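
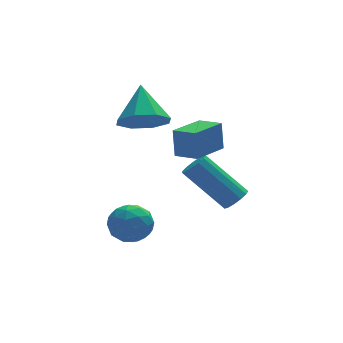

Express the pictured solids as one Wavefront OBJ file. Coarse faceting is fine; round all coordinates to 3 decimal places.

v 0.749 -3.173 -0.49
v 0.739 -2.963 0.6
v 0.183 -2.474 -0.63
v 0.173 -2.264 0.46
v 1.947 -2.236 -0.66
v 1.937 -2.026 0.43
v 1.381 -1.537 -0.8
v 1.371 -1.327 0.29
v -1.889 -3.224 -2.58
v -1.138 -3.536 -2.478
v -2.342 -4.424 -2.922
v -1.591 -4.736 -2.82
v -2.019 -4.48 -2.17
v -1.74 -3.738 -1.958
v -1.74 -4.222 -3.442
v -1.461 -3.48 -3.23
v -1.046 -4.153 -3.011
v -1.218 -4.312 -2.225
v -2.262 -3.648 -3.175
v -2.434 -3.807 -2.389
v -1.474 -3.275 -2.499
v -2.006 -4.685 -2.901
v -2.258 -4.534 -2.519
v -1.816 -4.718 -2.459
v -1.828 -3.393 -2.193
v -1.386 -3.577 -2.134
v -1.904 -4.131 -1.953
v -2.094 -4.383 -3.266
v -1.652 -4.567 -3.207
v -1.664 -3.242 -2.941
v -1.222 -3.426 -2.881
v -1.576 -3.829 -3.447
v -0.978 -3.821 -2.752
v -1.244 -4.526 -2.954
v -1.332 -4.224 -3.319
v -1.168 -3.788 -3.194
v -1.079 -3.915 -2.29
v -1.345 -4.62 -2.492
v -1.597 -4.469 -2.109
v -1.433 -4.033 -1.985
v -1.025 -4.277 -2.604
v -2.135 -3.34 -2.908
v -2.401 -4.045 -3.11
v -2.047 -3.927 -3.415
v -1.883 -3.491 -3.291
v -2.236 -3.434 -2.446
v -2.502 -4.139 -2.648
v -2.312 -4.172 -2.206
v -2.148 -3.736 -2.081
v -2.455 -3.683 -2.796
v 2.651 -1.531 -3.694
v 2.979 -1.077 -3.691
v 1.717 -0.175 -2.202
v 1.389 -0.629 -2.206
v 2.758 -1.025 -3.91
v 1.496 -0.124 -2.421
v 2.503 -1.134 -4.06
v 1.24 -0.232 -2.572
v 2.295 -1.369 -4.095
v 1.032 -0.467 -2.606
v 2.2 -1.655 -4.002
v 0.938 -0.753 -2.513
v 2.248 -1.902 -3.811
v 0.986 -1 -2.323
v 2.425 -2.031 -3.584
v 1.162 -1.129 -2.095
v 2.673 -2.001 -3.391
v 1.41 -1.1 -1.903
v 2.914 -1.822 -3.295
v 1.652 -0.921 -1.806
v 3.072 -1.551 -3.325
v 1.81 -0.649 -1.837
v 3.096 -1.273 -3.473
v 1.834 -0.371 -1.984
v -0.46 -0.901 0.283
v 0.464 -0.799 0.007
v -0.24 0.281 1.457
v 0.005 -0.346 -0.362
v -0.726 -0.219 -0.353
v -1.302 -0.491 0.028
v -1.384 -1.003 0.56
v -0.926 -1.455 0.929
v -0.195 -1.583 0.92
v 0.381 -1.311 0.538
f 2 4 1
f 5 2 1
f 1 4 3
f 3 5 1
f 2 8 4
f 6 2 5
f 6 8 2
f 4 8 3
f 7 5 3
f 3 8 7
f 7 6 5
f 8 6 7
f 9 46 25
f 46 20 49
f 25 49 14
f 46 49 25
f 9 25 21
f 25 14 26
f 21 26 10
f 25 26 21
f 9 21 30
f 21 10 31
f 30 31 16
f 21 31 30
f 9 30 42
f 30 16 45
f 42 45 19
f 30 45 42
f 9 42 46
f 42 19 50
f 46 50 20
f 42 50 46
f 10 26 37
f 26 14 40
f 37 40 18
f 26 40 37
f 14 49 27
f 49 20 48
f 27 48 13
f 49 48 27
f 20 50 47
f 50 19 43
f 47 43 11
f 50 43 47
f 19 45 44
f 45 16 32
f 44 32 15
f 45 32 44
f 16 31 36
f 31 10 33
f 36 33 17
f 31 33 36
f 12 38 24
f 38 18 39
f 24 39 13
f 38 39 24
f 12 24 22
f 24 13 23
f 22 23 11
f 24 23 22
f 12 22 29
f 22 11 28
f 29 28 15
f 22 28 29
f 12 29 34
f 29 15 35
f 34 35 17
f 29 35 34
f 12 34 38
f 34 17 41
f 38 41 18
f 34 41 38
f 13 39 27
f 39 18 40
f 27 40 14
f 39 40 27
f 11 23 47
f 23 13 48
f 47 48 20
f 23 48 47
f 15 28 44
f 28 11 43
f 44 43 19
f 28 43 44
f 17 35 36
f 35 15 32
f 36 32 16
f 35 32 36
f 18 41 37
f 41 17 33
f 37 33 10
f 41 33 37
f 52 51 55
f 52 55 53
f 53 55 56
f 53 56 54
f 55 51 57
f 55 57 56
f 56 57 58
f 56 58 54
f 57 51 59
f 57 59 58
f 58 59 60
f 58 60 54
f 59 51 61
f 59 61 60
f 60 61 62
f 60 62 54
f 61 51 63
f 61 63 62
f 62 63 64
f 62 64 54
f 63 51 65
f 63 65 64
f 64 65 66
f 64 66 54
f 65 51 67
f 65 67 66
f 66 67 68
f 66 68 54
f 67 51 69
f 67 69 68
f 68 69 70
f 68 70 54
f 69 51 71
f 69 71 70
f 70 71 72
f 70 72 54
f 71 51 73
f 71 73 72
f 72 73 74
f 72 74 54
f 73 51 52
f 73 52 74
f 74 52 53
f 74 53 54
f 76 75 78
f 76 78 77
f 78 75 79
f 78 79 77
f 79 75 80
f 79 80 77
f 80 75 81
f 80 81 77
f 81 75 82
f 81 82 77
f 82 75 83
f 82 83 77
f 83 75 84
f 83 84 77
f 84 75 76
f 84 76 77



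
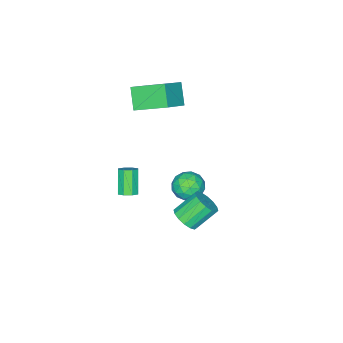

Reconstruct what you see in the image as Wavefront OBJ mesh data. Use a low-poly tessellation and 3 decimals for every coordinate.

v 1.763 2.672 0
v 2.214 3.38 0.046
v 1.168 3.975 1.146
v 0.717 3.268 1.1
v 1.923 3.452 -0.269
v 0.878 4.047 0.831
v 1.59 3.315 -0.512
v 0.544 3.91 0.587
v 1.303 3.006 -0.618
v 0.257 3.602 0.481
v 1.139 2.608 -0.558
v 0.093 3.203 0.541
v 1.142 2.227 -0.349
v 0.096 2.822 0.751
v 1.312 1.965 -0.046
v 0.266 2.56 1.054
v 1.602 1.893 0.269
v 0.557 2.488 1.369
v 1.936 2.03 0.513
v 0.89 2.625 1.612
v 2.223 2.338 0.619
v 1.177 2.934 1.718
v 2.387 2.737 0.559
v 1.341 3.332 1.658
v 2.384 3.118 0.349
v 1.338 3.713 1.449
v -2.826 -0.037 -3.348
v -2.35 -0.725 -3.931
v -3.51 -1.255 -2.469
v -3.034 -1.943 -3.052
v -2.496 -1.357 -2.414
v -2.074 -0.604 -2.957
v -3.786 -1.376 -3.443
v -3.364 -0.623 -3.986
v -2.944 -1.553 -3.99
v -2.147 -1.541 -3.354
v -3.713 -0.439 -3.046
v -2.916 -0.427 -2.41
v -2.528 -0.274 -3.717
v -3.332 -1.706 -2.683
v -3.016 -1.361 -2.308
v -2.736 -1.766 -2.651
v -2.366 -0.203 -3.144
v -2.086 -0.608 -3.487
v -2.172 -0.979 -2.595
v -3.774 -1.372 -2.913
v -3.494 -1.777 -3.256
v -3.124 -0.214 -3.749
v -2.844 -0.619 -4.092
v -3.688 -1.001 -3.805
v -2.597 -1.165 -4.094
v -2.999 -1.881 -3.577
v -3.441 -1.548 -3.807
v -3.193 -1.105 -4.127
v -2.129 -1.158 -3.72
v -2.531 -1.874 -3.204
v -2.215 -1.529 -2.828
v -1.966 -1.087 -3.148
v -2.478 -1.644 -3.755
v -3.329 -0.106 -3.196
v -3.731 -0.822 -2.68
v -3.894 -0.893 -3.252
v -3.645 -0.451 -3.572
v -2.861 -0.099 -2.823
v -3.263 -0.815 -2.306
v -2.667 -0.875 -2.273
v -2.419 -0.432 -2.593
v -3.382 -0.336 -2.645
v -2.626 -4.915 3.641
v -3.375 -3.072 4.484
v -4.237 -5.081 2.573
v -4.986 -3.238 3.416
v -1.954 -4.122 2.504
v -2.703 -2.279 3.347
v -3.565 -4.288 1.436
v -4.314 -2.445 2.279
v -0.704 -3.531 -3.868
v -0.194 -3.834 -3.725
v -0.946 -4.471 -2.39
v -1.456 -4.169 -2.532
v -0.21 -3.41 -3.532
v -0.962 -4.047 -2.196
v -0.515 -3.057 -3.535
v -1.267 -3.694 -2.199
v -0.931 -2.981 -3.733
v -1.683 -3.619 -2.398
v -1.214 -3.229 -4.01
v -1.966 -3.866 -2.675
v -1.198 -3.653 -4.204
v -1.95 -4.29 -2.868
v -0.893 -4.006 -4.201
v -1.645 -4.643 -2.865
v -0.477 -4.081 -4.002
v -1.229 -4.719 -2.667
f 2 1 5
f 2 5 3
f 3 5 6
f 3 6 4
f 5 1 7
f 5 7 6
f 6 7 8
f 6 8 4
f 7 1 9
f 7 9 8
f 8 9 10
f 8 10 4
f 9 1 11
f 9 11 10
f 10 11 12
f 10 12 4
f 11 1 13
f 11 13 12
f 12 13 14
f 12 14 4
f 13 1 15
f 13 15 14
f 14 15 16
f 14 16 4
f 15 1 17
f 15 17 16
f 16 17 18
f 16 18 4
f 17 1 19
f 17 19 18
f 18 19 20
f 18 20 4
f 19 1 21
f 19 21 20
f 20 21 22
f 20 22 4
f 21 1 23
f 21 23 22
f 22 23 24
f 22 24 4
f 23 1 25
f 23 25 24
f 24 25 26
f 24 26 4
f 25 1 2
f 25 2 26
f 26 2 3
f 26 3 4
f 27 64 43
f 64 38 67
f 43 67 32
f 64 67 43
f 27 43 39
f 43 32 44
f 39 44 28
f 43 44 39
f 27 39 48
f 39 28 49
f 48 49 34
f 39 49 48
f 27 48 60
f 48 34 63
f 60 63 37
f 48 63 60
f 27 60 64
f 60 37 68
f 64 68 38
f 60 68 64
f 28 44 55
f 44 32 58
f 55 58 36
f 44 58 55
f 32 67 45
f 67 38 66
f 45 66 31
f 67 66 45
f 38 68 65
f 68 37 61
f 65 61 29
f 68 61 65
f 37 63 62
f 63 34 50
f 62 50 33
f 63 50 62
f 34 49 54
f 49 28 51
f 54 51 35
f 49 51 54
f 30 56 42
f 56 36 57
f 42 57 31
f 56 57 42
f 30 42 40
f 42 31 41
f 40 41 29
f 42 41 40
f 30 40 47
f 40 29 46
f 47 46 33
f 40 46 47
f 30 47 52
f 47 33 53
f 52 53 35
f 47 53 52
f 30 52 56
f 52 35 59
f 56 59 36
f 52 59 56
f 31 57 45
f 57 36 58
f 45 58 32
f 57 58 45
f 29 41 65
f 41 31 66
f 65 66 38
f 41 66 65
f 33 46 62
f 46 29 61
f 62 61 37
f 46 61 62
f 35 53 54
f 53 33 50
f 54 50 34
f 53 50 54
f 36 59 55
f 59 35 51
f 55 51 28
f 59 51 55
f 70 72 69
f 73 70 69
f 69 72 71
f 71 73 69
f 70 76 72
f 74 70 73
f 74 76 70
f 72 76 71
f 75 73 71
f 71 76 75
f 75 74 73
f 76 74 75
f 78 77 81
f 78 81 79
f 79 81 82
f 79 82 80
f 81 77 83
f 81 83 82
f 82 83 84
f 82 84 80
f 83 77 85
f 83 85 84
f 84 85 86
f 84 86 80
f 85 77 87
f 85 87 86
f 86 87 88
f 86 88 80
f 87 77 89
f 87 89 88
f 88 89 90
f 88 90 80
f 89 77 91
f 89 91 90
f 90 91 92
f 90 92 80
f 91 77 93
f 91 93 92
f 92 93 94
f 92 94 80
f 93 77 78
f 93 78 94
f 94 78 79
f 94 79 80



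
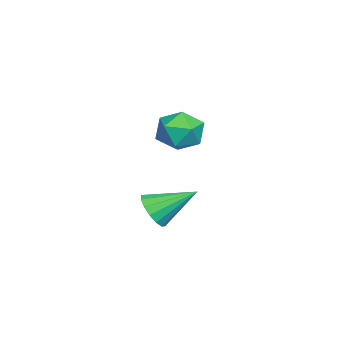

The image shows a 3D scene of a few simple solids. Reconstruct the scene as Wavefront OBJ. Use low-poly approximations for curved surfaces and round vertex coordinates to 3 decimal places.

v -4.012 -0.18 1.004
v -3.524 0.311 1.995
v -2.776 -1.691 1.145
v -2.288 -1.2 2.136
v -3.416 -1.635 2.169
v -4.18 -0.701 2.082
v -2.12 -0.679 1.058
v -2.884 0.255 0.971
v -2.355 0.003 2.028
v -3.156 -0.588 2.715
v -3.144 -0.792 0.425
v -3.945 -1.383 1.112
v 1.934 -0.737 -0.976
v 2.804 -0.419 -1.228
v 1.606 1.037 0.136
v 2.499 -0.253 -1.583
v 2.042 -0.216 -1.775
v 1.557 -0.32 -1.754
v 1.172 -0.535 -1.524
v 0.992 -0.804 -1.147
v 1.064 -1.056 -0.725
v 1.37 -1.222 -0.37
v 1.826 -1.258 -0.177
v 2.312 -1.155 -0.199
v 2.696 -0.94 -0.428
v 2.876 -0.67 -0.805
f 1 12 6
f 1 6 2
f 1 2 8
f 1 8 11
f 1 11 12
f 2 6 10
f 6 12 5
f 12 11 3
f 11 8 7
f 8 2 9
f 4 10 5
f 4 5 3
f 4 3 7
f 4 7 9
f 4 9 10
f 5 10 6
f 3 5 12
f 7 3 11
f 9 7 8
f 10 9 2
f 14 13 16
f 14 16 15
f 16 13 17
f 16 17 15
f 17 13 18
f 17 18 15
f 18 13 19
f 18 19 15
f 19 13 20
f 19 20 15
f 20 13 21
f 20 21 15
f 21 13 22
f 21 22 15
f 22 13 23
f 22 23 15
f 23 13 24
f 23 24 15
f 24 13 25
f 24 25 15
f 25 13 26
f 25 26 15
f 26 13 14
f 26 14 15



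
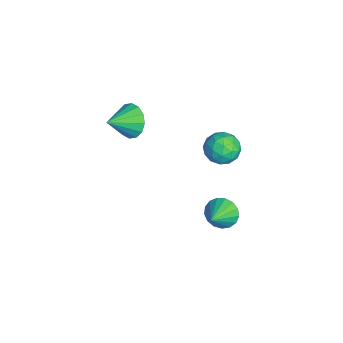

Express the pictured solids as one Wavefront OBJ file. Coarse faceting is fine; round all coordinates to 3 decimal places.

v -1.819 3.568 2.517
v -1.498 3.978 1.652
v -1.722 2.082 1.848
v -1.401 2.492 0.983
v -0.807 2.506 1.799
v -0.867 3.425 2.213
v -2.353 2.635 1.287
v -2.413 3.554 1.701
v -1.828 3.402 0.892
v -0.873 3.322 1.208
v -2.347 2.738 2.292
v -1.392 2.658 2.608
v -1.667 3.904 2.143
v -1.553 2.156 1.357
v -1.204 2.164 1.836
v -1.016 2.405 1.328
v -1.296 3.578 2.473
v -1.107 3.819 1.964
v -0.702 2.954 2.051
v -2.113 2.241 1.536
v -1.924 2.482 1.027
v -2.204 3.655 2.172
v -2.016 3.896 1.664
v -2.518 3.106 1.449
v -1.672 3.806 1.188
v -1.616 2.932 0.795
v -2.175 3.017 0.974
v -2.21 3.557 1.217
v -1.111 3.759 1.374
v -1.054 2.885 0.981
v -0.705 2.893 1.46
v -0.74 3.433 1.704
v -1.305 3.42 0.927
v -2.166 3.175 2.519
v -2.109 2.301 2.126
v -2.48 2.627 1.796
v -2.515 3.167 2.04
v -1.604 3.128 2.705
v -1.548 2.254 2.312
v -1.01 2.503 2.283
v -1.045 3.043 2.526
v -1.915 2.64 2.573
v -3.851 -1.414 2.067
v -3.219 -1.523 1.222
v -3.089 -2.646 2.793
v -2.958 -1.168 1.55
v -2.937 -0.879 2.016
v -3.16 -0.734 2.496
v -3.568 -0.771 2.86
v -4.052 -0.98 3.013
v -4.482 -1.306 2.911
v -4.743 -1.66 2.584
v -4.764 -1.949 2.117
v -4.541 -2.094 1.638
v -4.133 -2.057 1.273
v -3.649 -1.848 1.121
v 2.26 2.672 0.508
v 2.563 2.269 -0.225
v 3.52 2.048 1.372
v 2.756 2.649 -0.231
v 2.834 3.034 -0.068
v 2.781 3.337 0.228
v 2.609 3.487 0.587
v 2.357 3.45 0.929
v 2.083 3.235 1.174
v 1.849 2.891 1.266
v 1.709 2.497 1.185
v 1.696 2.143 0.949
v 1.812 1.91 0.611
v 2.031 1.851 0.25
v 2.302 1.981 -0.051
f 1 38 17
f 38 12 41
f 17 41 6
f 38 41 17
f 1 17 13
f 17 6 18
f 13 18 2
f 17 18 13
f 1 13 22
f 13 2 23
f 22 23 8
f 13 23 22
f 1 22 34
f 22 8 37
f 34 37 11
f 22 37 34
f 1 34 38
f 34 11 42
f 38 42 12
f 34 42 38
f 2 18 29
f 18 6 32
f 29 32 10
f 18 32 29
f 6 41 19
f 41 12 40
f 19 40 5
f 41 40 19
f 12 42 39
f 42 11 35
f 39 35 3
f 42 35 39
f 11 37 36
f 37 8 24
f 36 24 7
f 37 24 36
f 8 23 28
f 23 2 25
f 28 25 9
f 23 25 28
f 4 30 16
f 30 10 31
f 16 31 5
f 30 31 16
f 4 16 14
f 16 5 15
f 14 15 3
f 16 15 14
f 4 14 21
f 14 3 20
f 21 20 7
f 14 20 21
f 4 21 26
f 21 7 27
f 26 27 9
f 21 27 26
f 4 26 30
f 26 9 33
f 30 33 10
f 26 33 30
f 5 31 19
f 31 10 32
f 19 32 6
f 31 32 19
f 3 15 39
f 15 5 40
f 39 40 12
f 15 40 39
f 7 20 36
f 20 3 35
f 36 35 11
f 20 35 36
f 9 27 28
f 27 7 24
f 28 24 8
f 27 24 28
f 10 33 29
f 33 9 25
f 29 25 2
f 33 25 29
f 44 43 46
f 44 46 45
f 46 43 47
f 46 47 45
f 47 43 48
f 47 48 45
f 48 43 49
f 48 49 45
f 49 43 50
f 49 50 45
f 50 43 51
f 50 51 45
f 51 43 52
f 51 52 45
f 52 43 53
f 52 53 45
f 53 43 54
f 53 54 45
f 54 43 55
f 54 55 45
f 55 43 56
f 55 56 45
f 56 43 44
f 56 44 45
f 58 57 60
f 58 60 59
f 60 57 61
f 60 61 59
f 61 57 62
f 61 62 59
f 62 57 63
f 62 63 59
f 63 57 64
f 63 64 59
f 64 57 65
f 64 65 59
f 65 57 66
f 65 66 59
f 66 57 67
f 66 67 59
f 67 57 68
f 67 68 59
f 68 57 69
f 68 69 59
f 69 57 70
f 69 70 59
f 70 57 71
f 70 71 59
f 71 57 58
f 71 58 59



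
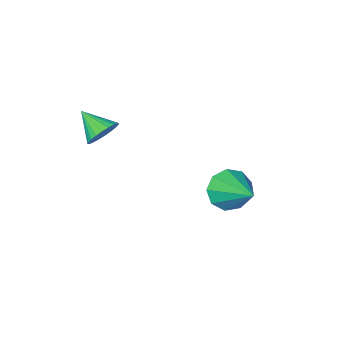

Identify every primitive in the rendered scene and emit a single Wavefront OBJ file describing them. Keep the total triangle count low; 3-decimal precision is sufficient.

v 1.205 -3.207 3.608
v 1.877 -2.929 3.741
v 1.515 -4.293 4.312
v 1.728 -2.826 3.966
v 1.499 -2.781 4.136
v 1.225 -2.801 4.226
v 0.949 -2.883 4.222
v 0.711 -3.014 4.124
v 0.548 -3.175 3.948
v 0.486 -3.341 3.72
v 0.532 -3.486 3.475
v 0.682 -3.589 3.25
v 0.91 -3.634 3.08
v 1.184 -3.614 2.99
v 1.461 -3.532 2.995
v 1.699 -3.401 3.092
v 1.861 -3.24 3.268
v 1.924 -3.074 3.496
v -3.401 -1.625 -0.622
v -2.902 -2.078 0.09
v -3.239 0.225 0.442
v -2.479 -1.847 -0.375
v -2.487 -1.513 -0.956
v -2.923 -1.231 -1.381
v -3.582 -1.133 -1.45
v -4.157 -1.266 -1.131
v -4.378 -1.567 -0.574
v -4.142 -1.895 -0.04
v -3.559 -2.096 0.223
f 2 1 4
f 2 4 3
f 4 1 5
f 4 5 3
f 5 1 6
f 5 6 3
f 6 1 7
f 6 7 3
f 7 1 8
f 7 8 3
f 8 1 9
f 8 9 3
f 9 1 10
f 9 10 3
f 10 1 11
f 10 11 3
f 11 1 12
f 11 12 3
f 12 1 13
f 12 13 3
f 13 1 14
f 13 14 3
f 14 1 15
f 14 15 3
f 15 1 16
f 15 16 3
f 16 1 17
f 16 17 3
f 17 1 18
f 17 18 3
f 18 1 2
f 18 2 3
f 20 19 22
f 20 22 21
f 22 19 23
f 22 23 21
f 23 19 24
f 23 24 21
f 24 19 25
f 24 25 21
f 25 19 26
f 25 26 21
f 26 19 27
f 26 27 21
f 27 19 28
f 27 28 21
f 28 19 29
f 28 29 21
f 29 19 20
f 29 20 21



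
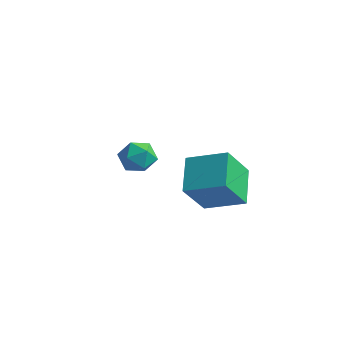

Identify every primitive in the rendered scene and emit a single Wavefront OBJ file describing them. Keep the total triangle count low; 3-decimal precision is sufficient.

v 1.562 -1.354 -2.198
v 1.438 -2.601 -0.537
v 0.609 -0.016 -1.265
v 0.484 -1.262 0.396
v 3.216 -0.638 -1.536
v 3.091 -1.884 0.125
v 2.262 0.701 -0.603
v 2.138 -0.546 1.058
v -3.807 0.196 -1.282
v -2.975 0.457 -0.943
v -3.145 -0.937 -2.037
v -2.313 -0.676 -1.698
v -2.955 -1.046 -1.127
v -3.364 -0.345 -0.66
v -2.756 -0.135 -2.32
v -3.165 0.566 -1.853
v -2.325 0.253 -1.585
v -2.448 -0.31 -0.848
v -3.672 -0.17 -2.132
v -3.795 -0.733 -1.395
f 2 4 1
f 5 2 1
f 1 4 3
f 3 5 1
f 2 8 4
f 6 2 5
f 6 8 2
f 4 8 3
f 7 5 3
f 3 8 7
f 7 6 5
f 8 6 7
f 9 20 14
f 9 14 10
f 9 10 16
f 9 16 19
f 9 19 20
f 10 14 18
f 14 20 13
f 20 19 11
f 19 16 15
f 16 10 17
f 12 18 13
f 12 13 11
f 12 11 15
f 12 15 17
f 12 17 18
f 13 18 14
f 11 13 20
f 15 11 19
f 17 15 16
f 18 17 10



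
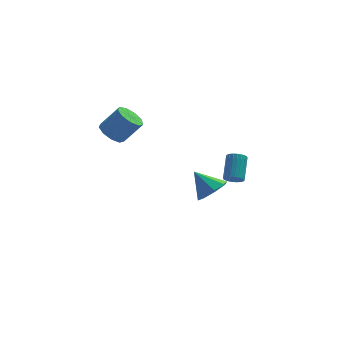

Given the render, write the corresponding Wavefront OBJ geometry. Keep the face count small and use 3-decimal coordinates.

v 3.511 1.526 -3.305
v 4.082 1.313 -3.19
v 4.36 2.64 -2.101
v 3.789 2.854 -2.215
v 4.123 1.459 -3.379
v 4.401 2.786 -2.289
v 4.071 1.615 -3.556
v 4.349 2.943 -2.466
v 3.934 1.758 -3.695
v 4.212 3.085 -2.605
v 3.732 1.865 -3.774
v 4.01 3.193 -2.685
v 3.497 1.921 -3.783
v 3.775 3.249 -2.693
v 3.264 1.917 -3.718
v 3.542 3.245 -2.628
v 3.068 1.853 -3.59
v 3.346 3.181 -2.501
v 2.94 1.74 -3.419
v 3.218 3.067 -2.33
v 2.899 1.594 -3.231
v 3.177 2.921 -2.141
v 2.951 1.437 -3.054
v 3.229 2.765 -1.964
v 3.088 1.295 -2.915
v 3.366 2.622 -1.825
v 3.29 1.187 -2.835
v 3.568 2.515 -1.746
v 3.525 1.131 -2.827
v 3.803 2.459 -1.737
v 3.758 1.135 -2.892
v 4.036 2.463 -1.802
v 3.954 1.199 -3.019
v 4.232 2.527 -1.93
v -3.452 3.911 -0.643
v -2.735 3.683 -1.223
v -1.611 3.741 0.143
v -2.328 3.969 0.723
v -2.802 4.328 -1.196
v -1.678 4.387 0.17
v -3.173 4.779 -0.91
v -2.049 4.837 0.456
v -3.675 4.823 -0.499
v -2.551 4.882 0.867
v -4.072 4.44 -0.155
v -2.948 4.499 1.211
v -4.179 3.81 -0.04
v -3.055 3.868 1.326
v -3.946 3.227 -0.207
v -2.822 3.285 1.159
v -3.482 2.963 -0.578
v -2.358 3.022 0.788
v -3.004 3.144 -0.979
v -1.88 3.202 0.387
v 1.899 -3.713 -0.728
v 2.423 -2.839 -0.773
v 0.921 -3.067 0.448
v 1.819 -2.851 -1.268
v 1.262 -3.369 -1.447
v 1.079 -4.088 -1.204
v 1.375 -4.587 -0.683
v 1.979 -4.575 -0.188
v 2.535 -4.058 -0.009
v 2.719 -3.339 -0.251
f 2 1 5
f 2 5 3
f 3 5 6
f 3 6 4
f 5 1 7
f 5 7 6
f 6 7 8
f 6 8 4
f 7 1 9
f 7 9 8
f 8 9 10
f 8 10 4
f 9 1 11
f 9 11 10
f 10 11 12
f 10 12 4
f 11 1 13
f 11 13 12
f 12 13 14
f 12 14 4
f 13 1 15
f 13 15 14
f 14 15 16
f 14 16 4
f 15 1 17
f 15 17 16
f 16 17 18
f 16 18 4
f 17 1 19
f 17 19 18
f 18 19 20
f 18 20 4
f 19 1 21
f 19 21 20
f 20 21 22
f 20 22 4
f 21 1 23
f 21 23 22
f 22 23 24
f 22 24 4
f 23 1 25
f 23 25 24
f 24 25 26
f 24 26 4
f 25 1 27
f 25 27 26
f 26 27 28
f 26 28 4
f 27 1 29
f 27 29 28
f 28 29 30
f 28 30 4
f 29 1 31
f 29 31 30
f 30 31 32
f 30 32 4
f 31 1 33
f 31 33 32
f 32 33 34
f 32 34 4
f 33 1 2
f 33 2 34
f 34 2 3
f 34 3 4
f 36 35 39
f 36 39 37
f 37 39 40
f 37 40 38
f 39 35 41
f 39 41 40
f 40 41 42
f 40 42 38
f 41 35 43
f 41 43 42
f 42 43 44
f 42 44 38
f 43 35 45
f 43 45 44
f 44 45 46
f 44 46 38
f 45 35 47
f 45 47 46
f 46 47 48
f 46 48 38
f 47 35 49
f 47 49 48
f 48 49 50
f 48 50 38
f 49 35 51
f 49 51 50
f 50 51 52
f 50 52 38
f 51 35 53
f 51 53 52
f 52 53 54
f 52 54 38
f 53 35 36
f 53 36 54
f 54 36 37
f 54 37 38
f 56 55 58
f 56 58 57
f 58 55 59
f 58 59 57
f 59 55 60
f 59 60 57
f 60 55 61
f 60 61 57
f 61 55 62
f 61 62 57
f 62 55 63
f 62 63 57
f 63 55 64
f 63 64 57
f 64 55 56
f 64 56 57



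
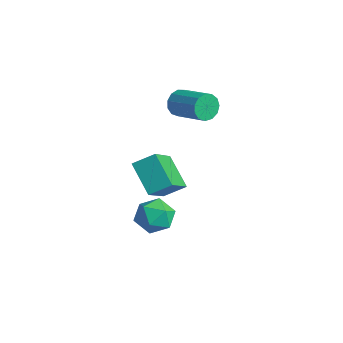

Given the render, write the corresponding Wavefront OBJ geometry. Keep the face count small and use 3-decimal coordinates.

v 0.697 -2.078 -0.046
v 1.328 -1.615 -0.748
v 0.712 -3.505 -0.972
v 1.343 -3.042 -1.674
v 1.705 -3.274 -0.715
v 1.696 -2.392 -0.143
v 0.344 -2.728 -1.577
v 0.335 -1.846 -1.005
v 1.109 -2.017 -1.695
v 1.951 -2.354 -1.162
v 0.089 -2.766 -0.558
v 0.931 -3.103 -0.025
v 1.712 -3.385 3.456
v 2.208 -2.495 4.03
v 3.143 -3.468 2.35
v 3.639 -2.578 2.924
v 2.681 -4.802 4.816
v 3.177 -3.912 5.39
v 4.112 -4.885 3.71
v 4.608 -3.995 4.284
v -2.762 1.385 3.153
v -2.481 1.102 2.471
v -0.678 1.411 3.085
v -0.958 1.695 3.767
v -2.536 1.539 2.412
v -0.732 1.848 3.026
v -2.662 1.928 2.588
v -0.859 2.237 3.202
v -2.82 2.145 2.943
v -1.017 2.454 3.557
v -2.96 2.12 3.365
v -1.156 2.429 3.979
v -3.036 1.862 3.72
v -1.233 2.172 4.334
v -3.026 1.453 3.895
v -1.222 1.762 4.508
v -2.931 1.022 3.834
v -1.128 1.332 4.448
v -2.783 0.707 3.557
v -0.98 1.016 4.171
v -2.628 0.607 3.152
v -0.824 0.916 3.766
v -2.515 0.754 2.747
v -0.712 1.063 3.361
f 1 12 6
f 1 6 2
f 1 2 8
f 1 8 11
f 1 11 12
f 2 6 10
f 6 12 5
f 12 11 3
f 11 8 7
f 8 2 9
f 4 10 5
f 4 5 3
f 4 3 7
f 4 7 9
f 4 9 10
f 5 10 6
f 3 5 12
f 7 3 11
f 9 7 8
f 10 9 2
f 14 16 13
f 17 14 13
f 13 16 15
f 15 17 13
f 14 20 16
f 18 14 17
f 18 20 14
f 16 20 15
f 19 17 15
f 15 20 19
f 19 18 17
f 20 18 19
f 22 21 25
f 22 25 23
f 23 25 26
f 23 26 24
f 25 21 27
f 25 27 26
f 26 27 28
f 26 28 24
f 27 21 29
f 27 29 28
f 28 29 30
f 28 30 24
f 29 21 31
f 29 31 30
f 30 31 32
f 30 32 24
f 31 21 33
f 31 33 32
f 32 33 34
f 32 34 24
f 33 21 35
f 33 35 34
f 34 35 36
f 34 36 24
f 35 21 37
f 35 37 36
f 36 37 38
f 36 38 24
f 37 21 39
f 37 39 38
f 38 39 40
f 38 40 24
f 39 21 41
f 39 41 40
f 40 41 42
f 40 42 24
f 41 21 43
f 41 43 42
f 42 43 44
f 42 44 24
f 43 21 22
f 43 22 44
f 44 22 23
f 44 23 24



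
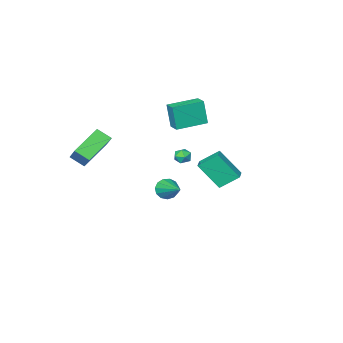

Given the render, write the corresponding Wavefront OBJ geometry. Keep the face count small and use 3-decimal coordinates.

v -2.631 -2.727 -1.893
v -2.272 -3.245 -1.93
v -3.428 -3.255 -2.25
v -3.069 -3.773 -2.287
v -3.227 -3.538 -1.723
v -2.735 -3.212 -1.502
v -2.965 -3.288 -2.678
v -2.473 -2.962 -2.457
v -2.478 -3.591 -2.415
v -2.64 -3.746 -1.825
v -3.06 -2.754 -2.355
v -3.222 -2.909 -1.765
v -5.028 -0.239 -2.9
v -4.197 -1.33 -1.205
v -4.433 0.374 -2.797
v -3.602 -0.718 -1.103
v -4.078 -1.002 -3.857
v -3.247 -2.094 -2.163
v -3.483 -0.39 -3.755
v -2.652 -1.481 -2.06
v 2.026 -4.25 0.055
v 2.536 -5.023 0.647
v 2.374 -3.155 1.182
v 2.885 -3.928 1.775
v 3.915 -3.792 -0.975
v 4.426 -4.565 -0.382
v 4.264 -2.697 0.153
v 4.774 -3.47 0.745
v -4.458 -3.474 0.48
v -4.41 -3.833 2.213
v -4.229 -2.57 0.661
v -4.18 -2.929 2.394
v -2.46 -3.951 0.326
v -2.411 -4.31 2.059
v -2.23 -3.047 0.507
v -2.182 -3.406 2.24
v 2.728 2.877 -0.164
v 3.142 2.541 0.335
v 3.092 4.643 0.724
v 3.393 2.644 0.026
v 3.434 2.822 -0.343
v 3.25 3.016 -0.655
v 2.9 3.167 -0.811
v 2.496 3.226 -0.762
v 2.166 3.173 -0.523
v 2.014 3.027 -0.17
v 2.088 2.833 0.185
v 2.366 2.653 0.429
v 2.759 2.544 0.485
f 1 12 6
f 1 6 2
f 1 2 8
f 1 8 11
f 1 11 12
f 2 6 10
f 6 12 5
f 12 11 3
f 11 8 7
f 8 2 9
f 4 10 5
f 4 5 3
f 4 3 7
f 4 7 9
f 4 9 10
f 5 10 6
f 3 5 12
f 7 3 11
f 9 7 8
f 10 9 2
f 14 16 13
f 17 14 13
f 13 16 15
f 15 17 13
f 14 20 16
f 18 14 17
f 18 20 14
f 16 20 15
f 19 17 15
f 15 20 19
f 19 18 17
f 20 18 19
f 22 24 21
f 25 22 21
f 21 24 23
f 23 25 21
f 22 28 24
f 26 22 25
f 26 28 22
f 24 28 23
f 27 25 23
f 23 28 27
f 27 26 25
f 28 26 27
f 30 32 29
f 33 30 29
f 29 32 31
f 31 33 29
f 30 36 32
f 34 30 33
f 34 36 30
f 32 36 31
f 35 33 31
f 31 36 35
f 35 34 33
f 36 34 35
f 38 37 40
f 38 40 39
f 40 37 41
f 40 41 39
f 41 37 42
f 41 42 39
f 42 37 43
f 42 43 39
f 43 37 44
f 43 44 39
f 44 37 45
f 44 45 39
f 45 37 46
f 45 46 39
f 46 37 47
f 46 47 39
f 47 37 48
f 47 48 39
f 48 37 49
f 48 49 39
f 49 37 38
f 49 38 39



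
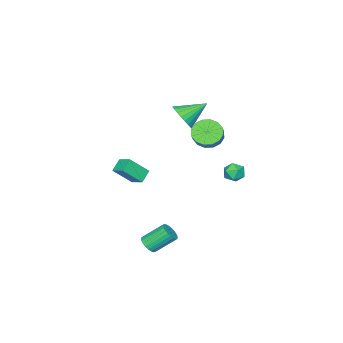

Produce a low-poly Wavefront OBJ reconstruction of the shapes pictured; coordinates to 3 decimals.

v 1.556 -0.094 -0.854
v 0.864 -0.202 -0.373
v 1.701 0.736 -0.459
v 1.009 0.628 0.022
v 2.371 -0.728 0.178
v 1.679 -0.836 0.659
v 2.516 0.102 0.573
v 1.824 -0.006 1.054
v -4.046 3.039 -1.151
v -3.688 3.347 -1.645
v -3.512 2.093 -1.355
v -3.154 2.401 -1.849
v -3.046 2.567 -1.195
v -3.376 3.152 -1.069
v -3.824 2.288 -1.931
v -4.154 2.873 -1.805
v -3.551 2.883 -2.127
v -3.071 3.056 -1.673
v -4.129 2.384 -1.327
v -3.649 2.557 -0.873
v -0.718 3.179 2.902
v -0.067 2.981 2.409
v 0.609 3.422 3.126
v -0.042 3.621 3.618
v -0.189 3.378 2.28
v 0.487 3.819 2.997
v -0.453 3.721 2.317
v 0.224 4.163 3.034
v -0.788 3.92 2.511
v -0.111 4.361 3.228
v -1.104 3.92 2.809
v -0.427 4.361 3.526
v -1.317 3.721 3.133
v -0.64 4.163 3.849
v -1.369 3.378 3.394
v -0.693 3.819 4.111
v -1.247 2.981 3.523
v -0.571 3.422 4.24
v -0.984 2.637 3.486
v -0.307 3.079 4.203
v -0.649 2.439 3.292
v 0.028 2.88 4.009
v -0.333 2.439 2.994
v 0.344 2.88 3.711
v -0.12 2.637 2.671
v 0.557 3.079 3.387
v 4.107 3.138 -2.99
v 4.549 3.496 -2.95
v 3.794 4.321 -2.011
v 3.353 3.962 -2.05
v 4.435 3.585 -3.119
v 3.681 4.41 -2.18
v 4.272 3.606 -3.269
v 3.518 4.431 -2.33
v 4.084 3.556 -3.376
v 3.329 4.381 -2.437
v 3.899 3.442 -3.424
v 3.145 4.267 -2.485
v 3.746 3.282 -3.406
v 2.992 4.107 -2.467
v 3.648 3.1 -3.325
v 2.894 3.924 -2.386
v 3.62 2.923 -3.193
v 2.865 3.748 -2.254
v 3.666 2.779 -3.029
v 2.911 3.604 -2.09
v 3.779 2.69 -2.86
v 3.025 3.515 -1.921
v 3.942 2.669 -2.71
v 3.188 3.494 -1.771
v 4.131 2.719 -2.603
v 3.376 3.544 -1.664
v 4.315 2.833 -2.555
v 3.561 3.658 -1.616
v 4.468 2.993 -2.573
v 3.714 3.818 -1.634
v 4.566 3.176 -2.654
v 3.812 4 -1.715
v 4.595 3.352 -2.786
v 3.84 4.177 -1.847
v -1.792 0.568 2.804
v -1.365 0.407 3.556
v -2.968 1.332 3.636
v -1.231 0.71 3.467
v -1.183 0.992 3.276
v -1.227 1.209 3.014
v -1.358 1.328 2.72
v -1.554 1.332 2.438
v -1.787 1.219 2.213
v -2.021 1.007 2.077
v -2.22 0.729 2.052
v -2.354 0.425 2.142
v -2.402 0.144 2.332
v -2.358 -0.073 2.594
v -2.227 -0.193 2.889
v -2.031 -0.196 3.17
v -1.798 -0.084 3.396
v -1.564 0.128 3.531
f 2 4 1
f 5 2 1
f 1 4 3
f 3 5 1
f 2 8 4
f 6 2 5
f 6 8 2
f 4 8 3
f 7 5 3
f 3 8 7
f 7 6 5
f 8 6 7
f 9 20 14
f 9 14 10
f 9 10 16
f 9 16 19
f 9 19 20
f 10 14 18
f 14 20 13
f 20 19 11
f 19 16 15
f 16 10 17
f 12 18 13
f 12 13 11
f 12 11 15
f 12 15 17
f 12 17 18
f 13 18 14
f 11 13 20
f 15 11 19
f 17 15 16
f 18 17 10
f 22 21 25
f 22 25 23
f 23 25 26
f 23 26 24
f 25 21 27
f 25 27 26
f 26 27 28
f 26 28 24
f 27 21 29
f 27 29 28
f 28 29 30
f 28 30 24
f 29 21 31
f 29 31 30
f 30 31 32
f 30 32 24
f 31 21 33
f 31 33 32
f 32 33 34
f 32 34 24
f 33 21 35
f 33 35 34
f 34 35 36
f 34 36 24
f 35 21 37
f 35 37 36
f 36 37 38
f 36 38 24
f 37 21 39
f 37 39 38
f 38 39 40
f 38 40 24
f 39 21 41
f 39 41 40
f 40 41 42
f 40 42 24
f 41 21 43
f 41 43 42
f 42 43 44
f 42 44 24
f 43 21 45
f 43 45 44
f 44 45 46
f 44 46 24
f 45 21 22
f 45 22 46
f 46 22 23
f 46 23 24
f 48 47 51
f 48 51 49
f 49 51 52
f 49 52 50
f 51 47 53
f 51 53 52
f 52 53 54
f 52 54 50
f 53 47 55
f 53 55 54
f 54 55 56
f 54 56 50
f 55 47 57
f 55 57 56
f 56 57 58
f 56 58 50
f 57 47 59
f 57 59 58
f 58 59 60
f 58 60 50
f 59 47 61
f 59 61 60
f 60 61 62
f 60 62 50
f 61 47 63
f 61 63 62
f 62 63 64
f 62 64 50
f 63 47 65
f 63 65 64
f 64 65 66
f 64 66 50
f 65 47 67
f 65 67 66
f 66 67 68
f 66 68 50
f 67 47 69
f 67 69 68
f 68 69 70
f 68 70 50
f 69 47 71
f 69 71 70
f 70 71 72
f 70 72 50
f 71 47 73
f 71 73 72
f 72 73 74
f 72 74 50
f 73 47 75
f 73 75 74
f 74 75 76
f 74 76 50
f 75 47 77
f 75 77 76
f 76 77 78
f 76 78 50
f 77 47 79
f 77 79 78
f 78 79 80
f 78 80 50
f 79 47 48
f 79 48 80
f 80 48 49
f 80 49 50
f 82 81 84
f 82 84 83
f 84 81 85
f 84 85 83
f 85 81 86
f 85 86 83
f 86 81 87
f 86 87 83
f 87 81 88
f 87 88 83
f 88 81 89
f 88 89 83
f 89 81 90
f 89 90 83
f 90 81 91
f 90 91 83
f 91 81 92
f 91 92 83
f 92 81 93
f 92 93 83
f 93 81 94
f 93 94 83
f 94 81 95
f 94 95 83
f 95 81 96
f 95 96 83
f 96 81 97
f 96 97 83
f 97 81 98
f 97 98 83
f 98 81 82
f 98 82 83



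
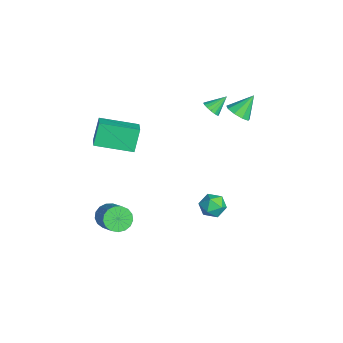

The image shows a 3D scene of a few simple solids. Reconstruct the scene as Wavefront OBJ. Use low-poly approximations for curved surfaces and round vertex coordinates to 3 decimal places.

v -2.747 -3.543 2.24
v -3.297 -3.16 3.366
v -2.279 -1.683 1.837
v -2.829 -1.3 2.962
v -1.591 -3.7 2.858
v -2.141 -3.317 3.983
v -1.123 -1.84 2.454
v -1.673 -1.457 3.58
v -2.414 3.414 3.382
v -1.941 3.116 3.786
v -2.706 4.246 4.338
v -1.744 3.468 3.541
v -1.861 3.795 3.221
v -2.236 3.944 2.976
v -2.695 3.845 2.922
v -3.021 3.545 3.083
v -3.064 3.184 3.384
v -2.802 2.931 3.684
v -2.359 2.904 3.843
v -1.519 -3.041 -2.685
v -1.064 -3.122 -3.25
v 0.374 -2.92 -2.12
v -0.081 -2.839 -1.555
v -1.122 -2.777 -3.238
v 0.317 -2.576 -2.108
v -1.27 -2.493 -3.099
v 0.168 -2.292 -1.969
v -1.476 -2.334 -2.865
v -0.038 -2.133 -1.735
v -1.692 -2.338 -2.59
v -0.254 -2.136 -1.46
v -1.868 -2.502 -2.337
v -0.43 -2.301 -1.207
v -1.964 -2.789 -2.163
v -0.526 -2.588 -1.034
v -1.958 -3.135 -2.109
v -0.52 -2.933 -0.979
v -1.852 -3.458 -2.187
v -0.414 -3.257 -1.057
v -1.669 -3.686 -2.379
v -0.231 -3.485 -1.249
v -1.452 -3.766 -2.641
v -0.014 -3.565 -1.511
v -1.251 -3.68 -2.913
v 0.188 -3.479 -1.783
v -1.11 -3.447 -3.133
v 0.328 -3.246 -2.003
v -3.252 2.274 3.156
v -2.947 2.584 2.869
v -3.448 3.086 3.824
v -3.173 2.612 2.768
v -3.417 2.563 2.756
v -3.623 2.448 2.835
v -3.743 2.293 2.988
v -3.752 2.133 3.179
v -3.645 2.006 3.365
v -3.449 1.941 3.503
v -3.207 1.951 3.561
v -2.975 2.036 3.526
v -2.807 2.175 3.407
v -2.741 2.337 3.23
v -2.791 2.484 3.036
v 0.14 2.368 -1.415
v 0.587 1.831 -1.646
v -0.507 1.569 -0.814
v -0.06 1.032 -1.045
v 0.185 1.535 -0.565
v 0.585 2.028 -0.937
v -0.505 1.372 -1.523
v -0.105 1.865 -1.895
v 0.189 1.215 -1.713
v 0.615 1.316 -1.121
v -0.535 2.084 -1.339
v -0.109 2.185 -0.747
f 2 4 1
f 5 2 1
f 1 4 3
f 3 5 1
f 2 8 4
f 6 2 5
f 6 8 2
f 4 8 3
f 7 5 3
f 3 8 7
f 7 6 5
f 8 6 7
f 10 9 12
f 10 12 11
f 12 9 13
f 12 13 11
f 13 9 14
f 13 14 11
f 14 9 15
f 14 15 11
f 15 9 16
f 15 16 11
f 16 9 17
f 16 17 11
f 17 9 18
f 17 18 11
f 18 9 19
f 18 19 11
f 19 9 10
f 19 10 11
f 21 20 24
f 21 24 22
f 22 24 25
f 22 25 23
f 24 20 26
f 24 26 25
f 25 26 27
f 25 27 23
f 26 20 28
f 26 28 27
f 27 28 29
f 27 29 23
f 28 20 30
f 28 30 29
f 29 30 31
f 29 31 23
f 30 20 32
f 30 32 31
f 31 32 33
f 31 33 23
f 32 20 34
f 32 34 33
f 33 34 35
f 33 35 23
f 34 20 36
f 34 36 35
f 35 36 37
f 35 37 23
f 36 20 38
f 36 38 37
f 37 38 39
f 37 39 23
f 38 20 40
f 38 40 39
f 39 40 41
f 39 41 23
f 40 20 42
f 40 42 41
f 41 42 43
f 41 43 23
f 42 20 44
f 42 44 43
f 43 44 45
f 43 45 23
f 44 20 46
f 44 46 45
f 45 46 47
f 45 47 23
f 46 20 21
f 46 21 47
f 47 21 22
f 47 22 23
f 49 48 51
f 49 51 50
f 51 48 52
f 51 52 50
f 52 48 53
f 52 53 50
f 53 48 54
f 53 54 50
f 54 48 55
f 54 55 50
f 55 48 56
f 55 56 50
f 56 48 57
f 56 57 50
f 57 48 58
f 57 58 50
f 58 48 59
f 58 59 50
f 59 48 60
f 59 60 50
f 60 48 61
f 60 61 50
f 61 48 62
f 61 62 50
f 62 48 49
f 62 49 50
f 63 74 68
f 63 68 64
f 63 64 70
f 63 70 73
f 63 73 74
f 64 68 72
f 68 74 67
f 74 73 65
f 73 70 69
f 70 64 71
f 66 72 67
f 66 67 65
f 66 65 69
f 66 69 71
f 66 71 72
f 67 72 68
f 65 67 74
f 69 65 73
f 71 69 70
f 72 71 64



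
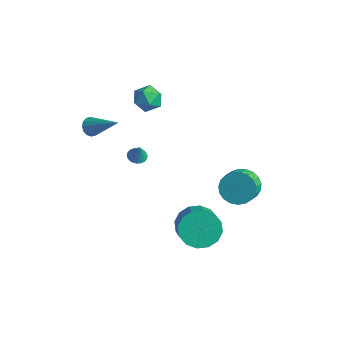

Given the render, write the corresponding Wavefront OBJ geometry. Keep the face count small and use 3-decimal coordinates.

v -3.133 -1.4 2.278
v -2.799 -1.396 1.816
v -1.527 -1.02 3.442
v -2.889 -1.117 1.848
v -3.044 -0.914 1.995
v -3.223 -0.841 2.218
v -3.378 -0.918 2.457
v -3.467 -1.124 2.648
v -3.467 -1.404 2.74
v -3.378 -1.684 2.708
v -3.223 -1.887 2.561
v -3.044 -1.96 2.338
v -2.889 -1.883 2.099
v -2.799 -1.677 1.908
v 2.592 0.3 -2.616
v 3.278 0.197 -3.457
v 4.374 -0.603 -2.465
v 3.688 -0.5 -1.624
v 3.417 0.687 -3.214
v 4.512 -0.112 -2.223
v 3.334 1.074 -2.812
v 4.43 0.274 -1.82
v 3.053 1.253 -2.357
v 4.149 0.454 -1.365
v 2.648 1.177 -1.971
v 3.744 0.377 -0.979
v 2.229 0.865 -1.758
v 3.324 0.066 -0.766
v 1.906 0.403 -1.775
v 3.002 -0.397 -0.783
v 1.768 -0.088 -2.017
v 2.863 -0.887 -1.026
v 1.85 -0.474 -2.42
v 2.946 -1.274 -1.428
v 2.131 -0.654 -2.875
v 3.227 -1.453 -1.883
v 2.536 -0.577 -3.261
v 3.632 -1.377 -2.269
v 2.956 -0.266 -3.474
v 4.051 -1.065 -2.482
v -2.018 0.592 -0.568
v -1.639 0.271 -0.721
v -1.702 0.508 0.388
v -1.546 0.451 -0.736
v -1.526 0.652 -0.725
v -1.58 0.845 -0.69
v -1.701 0.998 -0.637
v -1.87 1.09 -0.573
v -2.062 1.107 -0.508
v -2.247 1.044 -0.453
v -2.397 0.913 -0.415
v -2.489 0.733 -0.4
v -2.51 0.532 -0.411
v -2.455 0.339 -0.446
v -2.334 0.185 -0.499
v -2.165 0.093 -0.563
v -1.974 0.077 -0.628
v -1.789 0.139 -0.683
v -3.293 2.659 2.989
v -2.456 2.517 2.93
v -3.504 1.883 1.87
v -2.667 1.741 1.811
v -3.111 1.403 2.453
v -2.981 1.882 3.145
v -2.979 2.518 1.655
v -2.849 2.997 2.347
v -2.261 2.43 2.105
v -2.343 1.74 2.599
v -3.617 2.66 2.201
v -3.699 1.97 2.695
v 2.757 3.259 -1.314
v 3.599 3.429 -1.721
v 4.085 2.571 -1.072
v 3.243 2.401 -0.666
v 3.608 3.67 -1.408
v 4.094 2.813 -0.76
v 3.47 3.841 -1.08
v 3.956 2.983 -0.431
v 3.209 3.911 -0.792
v 3.695 3.053 -0.143
v 2.87 3.868 -0.594
v 3.356 3.01 0.055
v 2.511 3.72 -0.521
v 2.997 2.862 0.128
v 2.195 3.492 -0.585
v 2.681 2.634 0.064
v 1.976 3.224 -0.775
v 2.462 2.366 -0.126
v 1.892 2.962 -1.059
v 2.378 2.104 -0.41
v 1.957 2.751 -1.386
v 2.443 1.894 -0.738
v 2.161 2.628 -1.701
v 2.647 1.771 -1.053
v 2.468 2.614 -1.95
v 2.954 1.757 -1.301
v 2.825 2.712 -2.088
v 3.311 1.854 -1.439
v 3.17 2.904 -2.093
v 3.656 2.047 -1.444
v 3.444 3.158 -1.963
v 3.93 2.3 -1.314
f 2 1 4
f 2 4 3
f 4 1 5
f 4 5 3
f 5 1 6
f 5 6 3
f 6 1 7
f 6 7 3
f 7 1 8
f 7 8 3
f 8 1 9
f 8 9 3
f 9 1 10
f 9 10 3
f 10 1 11
f 10 11 3
f 11 1 12
f 11 12 3
f 12 1 13
f 12 13 3
f 13 1 14
f 13 14 3
f 14 1 2
f 14 2 3
f 16 15 19
f 16 19 17
f 17 19 20
f 17 20 18
f 19 15 21
f 19 21 20
f 20 21 22
f 20 22 18
f 21 15 23
f 21 23 22
f 22 23 24
f 22 24 18
f 23 15 25
f 23 25 24
f 24 25 26
f 24 26 18
f 25 15 27
f 25 27 26
f 26 27 28
f 26 28 18
f 27 15 29
f 27 29 28
f 28 29 30
f 28 30 18
f 29 15 31
f 29 31 30
f 30 31 32
f 30 32 18
f 31 15 33
f 31 33 32
f 32 33 34
f 32 34 18
f 33 15 35
f 33 35 34
f 34 35 36
f 34 36 18
f 35 15 37
f 35 37 36
f 36 37 38
f 36 38 18
f 37 15 39
f 37 39 38
f 38 39 40
f 38 40 18
f 39 15 16
f 39 16 40
f 40 16 17
f 40 17 18
f 42 41 44
f 42 44 43
f 44 41 45
f 44 45 43
f 45 41 46
f 45 46 43
f 46 41 47
f 46 47 43
f 47 41 48
f 47 48 43
f 48 41 49
f 48 49 43
f 49 41 50
f 49 50 43
f 50 41 51
f 50 51 43
f 51 41 52
f 51 52 43
f 52 41 53
f 52 53 43
f 53 41 54
f 53 54 43
f 54 41 55
f 54 55 43
f 55 41 56
f 55 56 43
f 56 41 57
f 56 57 43
f 57 41 58
f 57 58 43
f 58 41 42
f 58 42 43
f 59 70 64
f 59 64 60
f 59 60 66
f 59 66 69
f 59 69 70
f 60 64 68
f 64 70 63
f 70 69 61
f 69 66 65
f 66 60 67
f 62 68 63
f 62 63 61
f 62 61 65
f 62 65 67
f 62 67 68
f 63 68 64
f 61 63 70
f 65 61 69
f 67 65 66
f 68 67 60
f 72 71 75
f 72 75 73
f 73 75 76
f 73 76 74
f 75 71 77
f 75 77 76
f 76 77 78
f 76 78 74
f 77 71 79
f 77 79 78
f 78 79 80
f 78 80 74
f 79 71 81
f 79 81 80
f 80 81 82
f 80 82 74
f 81 71 83
f 81 83 82
f 82 83 84
f 82 84 74
f 83 71 85
f 83 85 84
f 84 85 86
f 84 86 74
f 85 71 87
f 85 87 86
f 86 87 88
f 86 88 74
f 87 71 89
f 87 89 88
f 88 89 90
f 88 90 74
f 89 71 91
f 89 91 90
f 90 91 92
f 90 92 74
f 91 71 93
f 91 93 92
f 92 93 94
f 92 94 74
f 93 71 95
f 93 95 94
f 94 95 96
f 94 96 74
f 95 71 97
f 95 97 96
f 96 97 98
f 96 98 74
f 97 71 99
f 97 99 98
f 98 99 100
f 98 100 74
f 99 71 101
f 99 101 100
f 100 101 102
f 100 102 74
f 101 71 72
f 101 72 102
f 102 72 73
f 102 73 74



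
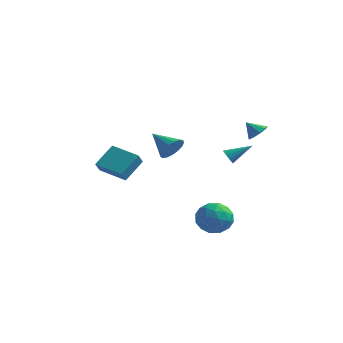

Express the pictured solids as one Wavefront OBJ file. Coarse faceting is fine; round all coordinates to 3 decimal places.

v 4.237 -1.158 -3.088
v 4.709 -1.955 -3.848
v 3.111 -2.545 -2.332
v 3.583 -3.342 -3.092
v 4.253 -2.887 -2.209
v 4.949 -2.029 -2.676
v 2.871 -2.471 -3.504
v 3.567 -1.613 -3.971
v 3.865 -2.766 -4.105
v 4.719 -3.024 -3.305
v 3.101 -1.476 -2.875
v 3.955 -1.734 -2.075
v 4.572 -1.435 -3.534
v 3.248 -3.065 -2.646
v 3.642 -2.798 -2.127
v 3.92 -3.266 -2.573
v 4.713 -1.478 -2.845
v 4.99 -1.947 -3.292
v 4.722 -2.495 -2.329
v 2.83 -2.553 -2.888
v 3.107 -3.022 -3.335
v 3.9 -1.234 -3.607
v 4.178 -1.702 -4.053
v 3.098 -2.005 -3.851
v 4.353 -2.38 -4.132
v 3.692 -3.196 -3.688
v 3.273 -2.683 -3.93
v 3.682 -2.179 -4.205
v 4.855 -2.531 -3.662
v 4.194 -3.347 -3.218
v 4.587 -3.079 -2.698
v 4.996 -2.575 -2.973
v 4.359 -3.008 -3.813
v 3.626 -1.153 -2.962
v 2.965 -1.969 -2.518
v 2.824 -1.925 -3.207
v 3.233 -1.421 -3.482
v 4.128 -1.304 -2.492
v 3.467 -2.12 -2.048
v 4.138 -2.321 -1.975
v 4.547 -1.817 -2.25
v 3.461 -1.492 -2.367
v 4.326 2.402 2.258
v 4.76 1.846 2.514
v 3.614 2.218 3.062
v 4.894 2.29 2.734
v 4.762 2.786 2.732
v 4.427 3.102 2.507
v 4.044 3.091 2.166
v 3.793 2.757 1.867
v 3.791 2.257 1.752
v 4.04 1.825 1.873
v 4.422 1.663 2.174
v 2.104 2.906 -0.257
v 2.426 2.437 -0.211
v 3.276 3.794 0.597
v 2.501 2.523 -0.402
v 2.515 2.666 -0.571
v 2.467 2.846 -0.692
v 2.363 3.035 -0.748
v 2.221 3.205 -0.728
v 2.06 3.329 -0.636
v 1.906 3.388 -0.487
v 1.783 3.374 -0.303
v 1.708 3.289 -0.111
v 1.694 3.145 0.058
v 1.742 2.965 0.179
v 1.845 2.776 0.234
v 1.988 2.607 0.214
v 2.148 2.483 0.123
v 2.302 2.423 -0.026
v -4.947 -0.324 -1.581
v -4.855 -0.973 -0.853
v -4.562 1.044 -0.412
v -4.47 0.395 0.316
v -3.01 -0.515 -1.996
v -2.918 -1.164 -1.268
v -2.625 0.853 -0.827
v -2.533 0.204 -0.099
v -0.346 0.428 0.769
v 0.017 0.061 1.543
v -1.894 0.752 1.651
v 0.123 0.493 1.569
v 0.121 0.91 1.413
v 0.012 1.216 1.109
v -0.179 1.342 0.727
v -0.409 1.258 0.355
v -0.624 0.984 0.078
v -0.776 0.583 -0.041
v -0.829 0.146 0.026
v -0.772 -0.226 0.263
v -0.617 -0.449 0.616
v -0.401 -0.47 1.004
v -0.172 -0.286 1.339
f 1 38 17
f 38 12 41
f 17 41 6
f 38 41 17
f 1 17 13
f 17 6 18
f 13 18 2
f 17 18 13
f 1 13 22
f 13 2 23
f 22 23 8
f 13 23 22
f 1 22 34
f 22 8 37
f 34 37 11
f 22 37 34
f 1 34 38
f 34 11 42
f 38 42 12
f 34 42 38
f 2 18 29
f 18 6 32
f 29 32 10
f 18 32 29
f 6 41 19
f 41 12 40
f 19 40 5
f 41 40 19
f 12 42 39
f 42 11 35
f 39 35 3
f 42 35 39
f 11 37 36
f 37 8 24
f 36 24 7
f 37 24 36
f 8 23 28
f 23 2 25
f 28 25 9
f 23 25 28
f 4 30 16
f 30 10 31
f 16 31 5
f 30 31 16
f 4 16 14
f 16 5 15
f 14 15 3
f 16 15 14
f 4 14 21
f 14 3 20
f 21 20 7
f 14 20 21
f 4 21 26
f 21 7 27
f 26 27 9
f 21 27 26
f 4 26 30
f 26 9 33
f 30 33 10
f 26 33 30
f 5 31 19
f 31 10 32
f 19 32 6
f 31 32 19
f 3 15 39
f 15 5 40
f 39 40 12
f 15 40 39
f 7 20 36
f 20 3 35
f 36 35 11
f 20 35 36
f 9 27 28
f 27 7 24
f 28 24 8
f 27 24 28
f 10 33 29
f 33 9 25
f 29 25 2
f 33 25 29
f 44 43 46
f 44 46 45
f 46 43 47
f 46 47 45
f 47 43 48
f 47 48 45
f 48 43 49
f 48 49 45
f 49 43 50
f 49 50 45
f 50 43 51
f 50 51 45
f 51 43 52
f 51 52 45
f 52 43 53
f 52 53 45
f 53 43 44
f 53 44 45
f 55 54 57
f 55 57 56
f 57 54 58
f 57 58 56
f 58 54 59
f 58 59 56
f 59 54 60
f 59 60 56
f 60 54 61
f 60 61 56
f 61 54 62
f 61 62 56
f 62 54 63
f 62 63 56
f 63 54 64
f 63 64 56
f 64 54 65
f 64 65 56
f 65 54 66
f 65 66 56
f 66 54 67
f 66 67 56
f 67 54 68
f 67 68 56
f 68 54 69
f 68 69 56
f 69 54 70
f 69 70 56
f 70 54 71
f 70 71 56
f 71 54 55
f 71 55 56
f 73 75 72
f 76 73 72
f 72 75 74
f 74 76 72
f 73 79 75
f 77 73 76
f 77 79 73
f 75 79 74
f 78 76 74
f 74 79 78
f 78 77 76
f 79 77 78
f 81 80 83
f 81 83 82
f 83 80 84
f 83 84 82
f 84 80 85
f 84 85 82
f 85 80 86
f 85 86 82
f 86 80 87
f 86 87 82
f 87 80 88
f 87 88 82
f 88 80 89
f 88 89 82
f 89 80 90
f 89 90 82
f 90 80 91
f 90 91 82
f 91 80 92
f 91 92 82
f 92 80 93
f 92 93 82
f 93 80 94
f 93 94 82
f 94 80 81
f 94 81 82



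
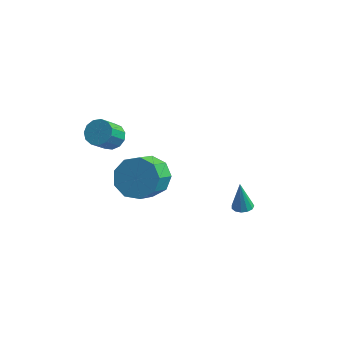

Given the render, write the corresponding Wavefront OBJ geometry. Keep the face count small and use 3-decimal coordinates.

v -3.241 -2.359 2.601
v -2.581 -2.494 2.691
v -2.879 -3.296 3.67
v -3.539 -3.161 3.579
v -2.661 -2.192 2.914
v -2.959 -2.994 3.893
v -2.925 -1.944 3.037
v -3.224 -2.746 4.016
v -3.29 -1.827 3.022
v -3.588 -2.629 4
v -3.639 -1.879 2.872
v -3.937 -2.681 3.851
v -3.862 -2.084 2.637
v -4.16 -2.886 3.616
v -3.887 -2.376 2.39
v -4.185 -3.178 3.369
v -3.708 -2.662 2.21
v -4.006 -3.464 3.189
v -3.38 -2.853 2.154
v -3.678 -3.655 3.133
v -3.008 -2.886 2.24
v -3.306 -3.688 3.218
v -2.71 -2.752 2.44
v -3.008 -3.554 3.419
v -2.271 -0.4 -1.946
v -1.204 -0.275 -1.711
v -1.302 -1.614 -0.558
v -2.369 -1.74 -0.794
v -1.621 0.151 -1.251
v -1.718 -1.189 -0.098
v -2.342 0.319 -1.117
v -2.439 -1.021 0.036
v -3.03 0.15 -1.371
v -3.127 -1.19 -0.218
v -3.363 -0.276 -1.894
v -3.46 -1.616 -0.741
v -3.185 -0.76 -2.442
v -3.282 -2.1 -1.289
v -2.58 -1.076 -2.758
v -2.677 -2.416 -1.605
v -1.83 -1.075 -2.694
v -1.927 -2.415 -1.541
v -1.287 -0.759 -2.28
v -1.384 -2.099 -1.128
v 2.707 -2.055 -0.835
v 3.184 -2.177 -0.745
v 2.493 -1.865 0.555
v 3.179 -1.898 -0.784
v 3.024 -1.669 -0.84
v 2.769 -1.563 -0.893
v 2.494 -1.613 -0.929
v 2.287 -1.803 -0.935
v 2.213 -2.074 -0.909
v 2.296 -2.339 -0.86
v 2.509 -2.513 -0.803
v 2.786 -2.543 -0.756
v 3.037 -2.417 -0.735
f 2 1 5
f 2 5 3
f 3 5 6
f 3 6 4
f 5 1 7
f 5 7 6
f 6 7 8
f 6 8 4
f 7 1 9
f 7 9 8
f 8 9 10
f 8 10 4
f 9 1 11
f 9 11 10
f 10 11 12
f 10 12 4
f 11 1 13
f 11 13 12
f 12 13 14
f 12 14 4
f 13 1 15
f 13 15 14
f 14 15 16
f 14 16 4
f 15 1 17
f 15 17 16
f 16 17 18
f 16 18 4
f 17 1 19
f 17 19 18
f 18 19 20
f 18 20 4
f 19 1 21
f 19 21 20
f 20 21 22
f 20 22 4
f 21 1 23
f 21 23 22
f 22 23 24
f 22 24 4
f 23 1 2
f 23 2 24
f 24 2 3
f 24 3 4
f 26 25 29
f 26 29 27
f 27 29 30
f 27 30 28
f 29 25 31
f 29 31 30
f 30 31 32
f 30 32 28
f 31 25 33
f 31 33 32
f 32 33 34
f 32 34 28
f 33 25 35
f 33 35 34
f 34 35 36
f 34 36 28
f 35 25 37
f 35 37 36
f 36 37 38
f 36 38 28
f 37 25 39
f 37 39 38
f 38 39 40
f 38 40 28
f 39 25 41
f 39 41 40
f 40 41 42
f 40 42 28
f 41 25 43
f 41 43 42
f 42 43 44
f 42 44 28
f 43 25 26
f 43 26 44
f 44 26 27
f 44 27 28
f 46 45 48
f 46 48 47
f 48 45 49
f 48 49 47
f 49 45 50
f 49 50 47
f 50 45 51
f 50 51 47
f 51 45 52
f 51 52 47
f 52 45 53
f 52 53 47
f 53 45 54
f 53 54 47
f 54 45 55
f 54 55 47
f 55 45 56
f 55 56 47
f 56 45 57
f 56 57 47
f 57 45 46
f 57 46 47



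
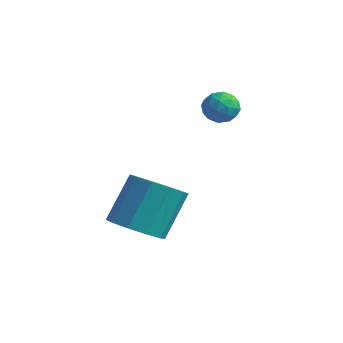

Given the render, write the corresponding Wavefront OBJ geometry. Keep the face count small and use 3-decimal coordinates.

v 1.229 1.452 2.825
v 1.799 1.528 2.567
v 1.641 0.892 3.573
v 2.211 0.968 3.315
v 1.917 1.46 3.579
v 1.662 1.805 3.117
v 1.778 0.615 3.023
v 1.523 0.96 2.561
v 2.139 1.01 2.69
v 2.225 1.532 3.033
v 1.215 0.888 3.107
v 1.301 1.41 3.45
v 1.478 1.539 2.63
v 1.962 0.881 3.51
v 1.789 1.17 3.665
v 2.124 1.215 3.513
v 1.397 1.702 2.953
v 1.733 1.747 2.802
v 1.802 1.707 3.397
v 1.707 0.673 3.338
v 2.043 0.718 3.187
v 1.316 1.205 2.627
v 1.651 1.25 2.475
v 1.638 0.713 2.743
v 2.013 1.279 2.551
v 2.255 0.95 2.991
v 2 0.743 2.819
v 1.851 0.946 2.547
v 2.063 1.586 2.753
v 2.305 1.257 3.192
v 2.132 1.546 3.347
v 1.983 1.749 3.076
v 2.263 1.282 2.825
v 1.135 1.163 2.948
v 1.377 0.834 3.387
v 1.457 0.671 3.064
v 1.308 0.874 2.793
v 1.185 1.47 3.149
v 1.427 1.141 3.589
v 1.589 1.474 3.593
v 1.44 1.677 3.321
v 1.177 1.138 3.315
v 1.683 -2.378 -0.753
v 2.606 -2.276 -0.806
v 2.579 -1.259 0.679
v 1.657 -1.362 0.733
v 2.362 -1.848 -1.103
v 2.335 -0.831 0.382
v 1.859 -1.623 -1.266
v 1.832 -0.607 0.219
v 1.288 -1.687 -1.233
v 1.262 -0.67 0.252
v 0.869 -2.015 -1.016
v 0.842 -0.998 0.469
v 0.761 -2.481 -0.699
v 0.734 -1.464 0.786
v 1.005 -2.909 -0.402
v 0.978 -1.892 1.083
v 1.508 -3.133 -0.239
v 1.481 -2.117 1.246
v 2.078 -3.07 -0.272
v 2.052 -2.053 1.213
v 2.498 -2.742 -0.489
v 2.471 -1.725 0.996
f 1 38 17
f 38 12 41
f 17 41 6
f 38 41 17
f 1 17 13
f 17 6 18
f 13 18 2
f 17 18 13
f 1 13 22
f 13 2 23
f 22 23 8
f 13 23 22
f 1 22 34
f 22 8 37
f 34 37 11
f 22 37 34
f 1 34 38
f 34 11 42
f 38 42 12
f 34 42 38
f 2 18 29
f 18 6 32
f 29 32 10
f 18 32 29
f 6 41 19
f 41 12 40
f 19 40 5
f 41 40 19
f 12 42 39
f 42 11 35
f 39 35 3
f 42 35 39
f 11 37 36
f 37 8 24
f 36 24 7
f 37 24 36
f 8 23 28
f 23 2 25
f 28 25 9
f 23 25 28
f 4 30 16
f 30 10 31
f 16 31 5
f 30 31 16
f 4 16 14
f 16 5 15
f 14 15 3
f 16 15 14
f 4 14 21
f 14 3 20
f 21 20 7
f 14 20 21
f 4 21 26
f 21 7 27
f 26 27 9
f 21 27 26
f 4 26 30
f 26 9 33
f 30 33 10
f 26 33 30
f 5 31 19
f 31 10 32
f 19 32 6
f 31 32 19
f 3 15 39
f 15 5 40
f 39 40 12
f 15 40 39
f 7 20 36
f 20 3 35
f 36 35 11
f 20 35 36
f 9 27 28
f 27 7 24
f 28 24 8
f 27 24 28
f 10 33 29
f 33 9 25
f 29 25 2
f 33 25 29
f 44 43 47
f 44 47 45
f 45 47 48
f 45 48 46
f 47 43 49
f 47 49 48
f 48 49 50
f 48 50 46
f 49 43 51
f 49 51 50
f 50 51 52
f 50 52 46
f 51 43 53
f 51 53 52
f 52 53 54
f 52 54 46
f 53 43 55
f 53 55 54
f 54 55 56
f 54 56 46
f 55 43 57
f 55 57 56
f 56 57 58
f 56 58 46
f 57 43 59
f 57 59 58
f 58 59 60
f 58 60 46
f 59 43 61
f 59 61 60
f 60 61 62
f 60 62 46
f 61 43 63
f 61 63 62
f 62 63 64
f 62 64 46
f 63 43 44
f 63 44 64
f 64 44 45
f 64 45 46



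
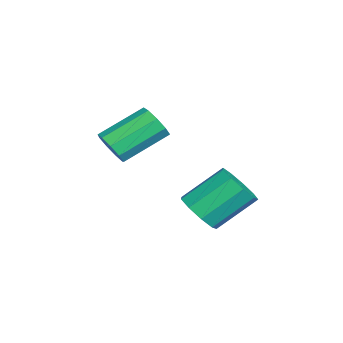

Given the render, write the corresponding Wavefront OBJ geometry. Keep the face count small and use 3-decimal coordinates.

v -1.826 -0.136 1.081
v -1.421 0.333 0.676
v -2.209 1.824 1.614
v -2.614 1.356 2.019
v -1.864 0.244 0.447
v -2.651 1.735 1.385
v -2.289 -0.023 0.514
v -3.076 1.468 1.452
v -2.497 -0.343 0.847
v -3.285 1.149 1.785
v -2.392 -0.565 1.289
v -3.179 0.926 2.227
v -2.022 -0.587 1.634
v -2.809 0.905 2.572
v -1.561 -0.398 1.72
v -2.348 1.094 2.658
v -1.223 -0.086 1.507
v -2.011 1.406 2.445
v -1.168 0.203 1.095
v -1.956 1.694 2.033
v 1.377 2.927 -0.104
v 2.058 3.389 -0.353
v 1.584 4.695 0.775
v 0.903 4.233 1.024
v 1.594 3.514 -0.693
v 1.121 4.821 0.435
v 1.029 3.365 -0.757
v 0.556 4.671 0.371
v 0.626 3.01 -0.516
v 0.153 4.317 0.612
v 0.575 2.617 -0.082
v 0.101 3.923 1.046
v 0.898 2.368 0.342
v 0.425 3.675 1.47
v 1.446 2.381 0.557
v 0.972 3.688 1.685
v 1.961 2.649 0.463
v 1.487 3.956 1.591
v 2.203 3.047 0.103
v 1.729 4.354 1.231
f 2 1 5
f 2 5 3
f 3 5 6
f 3 6 4
f 5 1 7
f 5 7 6
f 6 7 8
f 6 8 4
f 7 1 9
f 7 9 8
f 8 9 10
f 8 10 4
f 9 1 11
f 9 11 10
f 10 11 12
f 10 12 4
f 11 1 13
f 11 13 12
f 12 13 14
f 12 14 4
f 13 1 15
f 13 15 14
f 14 15 16
f 14 16 4
f 15 1 17
f 15 17 16
f 16 17 18
f 16 18 4
f 17 1 19
f 17 19 18
f 18 19 20
f 18 20 4
f 19 1 2
f 19 2 20
f 20 2 3
f 20 3 4
f 22 21 25
f 22 25 23
f 23 25 26
f 23 26 24
f 25 21 27
f 25 27 26
f 26 27 28
f 26 28 24
f 27 21 29
f 27 29 28
f 28 29 30
f 28 30 24
f 29 21 31
f 29 31 30
f 30 31 32
f 30 32 24
f 31 21 33
f 31 33 32
f 32 33 34
f 32 34 24
f 33 21 35
f 33 35 34
f 34 35 36
f 34 36 24
f 35 21 37
f 35 37 36
f 36 37 38
f 36 38 24
f 37 21 39
f 37 39 38
f 38 39 40
f 38 40 24
f 39 21 22
f 39 22 40
f 40 22 23
f 40 23 24



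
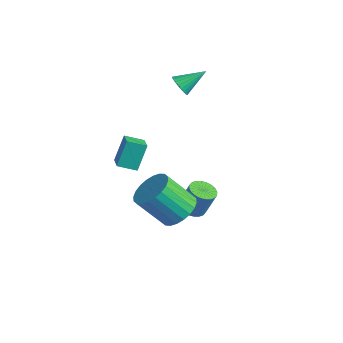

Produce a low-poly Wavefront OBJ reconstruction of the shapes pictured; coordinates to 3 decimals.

v 0.469 -0.604 -3.58
v 0.975 -0.194 -3.835
v 1.378 0.155 -2.475
v 0.871 -0.256 -2.22
v 0.767 -0.018 -3.818
v 1.17 0.331 -2.459
v 0.514 0.069 -3.766
v 0.916 0.418 -2.406
v 0.253 0.053 -3.685
v 0.656 0.402 -2.325
v 0.026 -0.062 -3.588
v 0.428 0.286 -2.228
v -0.134 -0.261 -3.489
v 0.268 0.088 -2.13
v -0.203 -0.511 -3.405
v 0.2 -0.163 -2.045
v -0.169 -0.776 -3.347
v 0.234 -0.428 -1.988
v -0.038 -1.015 -3.325
v 0.365 -0.666 -1.965
v 0.17 -1.191 -3.341
v 0.573 -0.842 -1.982
v 0.424 -1.278 -3.394
v 0.826 -0.929 -2.034
v 0.684 -1.262 -3.475
v 1.087 -0.913 -2.115
v 0.912 -1.146 -3.572
v 1.314 -0.798 -2.212
v 1.072 -0.948 -3.67
v 1.474 -0.599 -2.311
v 1.14 -0.697 -3.755
v 1.543 -0.349 -2.395
v 1.106 -0.432 -3.812
v 1.509 -0.084 -2.453
v 0.611 -2.147 -2.649
v 1.001 -1.93 -2.163
v -0.151 -3.413 -1.471
v 0.656 -1.713 -2.154
v 0.293 -1.662 -2.333
v 0.052 -1.796 -2.633
v 0.024 -2.064 -2.939
v 0.22 -2.364 -3.135
v 0.565 -2.58 -3.145
v 0.928 -2.631 -2.965
v 1.17 -2.497 -2.665
v 1.198 -2.229 -2.359
v -3.11 -2.476 -1.522
v -3.29 -1.764 -0.203
v -2.548 -1.708 -1.86
v -2.728 -0.995 -0.541
v -2.172 -2.985 -1.119
v -2.352 -2.272 0.2
v -1.61 -2.216 -1.457
v -1.79 -1.504 -0.138
v -2.936 1.249 2.239
v -2.434 1.314 1.847
v -2.484 2.471 3.021
v -2.605 1.453 1.73
v -2.827 1.56 1.69
v -3.065 1.62 1.734
v -3.284 1.624 1.854
v -3.45 1.57 2.033
v -3.537 1.468 2.244
v -3.533 1.332 2.453
v -3.438 1.184 2.63
v -3.266 1.045 2.747
v -3.045 0.938 2.787
v -2.806 0.878 2.744
v -2.588 0.874 2.623
v -2.422 0.927 2.444
v -2.334 1.03 2.234
v -2.339 1.166 2.024
v 3.137 -3.366 -0.59
v 3.689 -2.825 0.06
v 2.915 -3.812 1.54
v 2.363 -4.354 0.89
v 3.362 -2.606 0.035
v 2.588 -3.593 1.515
v 3.001 -2.502 -0.084
v 2.227 -3.49 1.395
v 2.661 -2.531 -0.281
v 1.887 -3.518 1.199
v 2.393 -2.686 -0.525
v 1.619 -3.674 0.955
v 2.238 -2.945 -0.779
v 1.465 -3.933 0.701
v 2.221 -3.268 -1.004
v 1.447 -4.256 0.476
v 2.342 -3.606 -1.165
v 1.569 -4.594 0.314
v 2.585 -3.908 -1.24
v 1.811 -4.895 0.24
v 2.912 -4.127 -1.215
v 2.138 -5.114 0.265
v 3.273 -4.23 -1.095
v 2.499 -5.218 0.384
v 3.613 -4.202 -0.899
v 2.839 -5.189 0.581
v 3.881 -4.046 -0.655
v 3.107 -5.034 0.825
v 4.035 -3.787 -0.401
v 3.262 -4.775 1.079
v 4.053 -3.464 -0.176
v 3.279 -4.452 1.304
v 3.931 -3.126 -0.014
v 3.158 -4.114 1.465
f 2 1 5
f 2 5 3
f 3 5 6
f 3 6 4
f 5 1 7
f 5 7 6
f 6 7 8
f 6 8 4
f 7 1 9
f 7 9 8
f 8 9 10
f 8 10 4
f 9 1 11
f 9 11 10
f 10 11 12
f 10 12 4
f 11 1 13
f 11 13 12
f 12 13 14
f 12 14 4
f 13 1 15
f 13 15 14
f 14 15 16
f 14 16 4
f 15 1 17
f 15 17 16
f 16 17 18
f 16 18 4
f 17 1 19
f 17 19 18
f 18 19 20
f 18 20 4
f 19 1 21
f 19 21 20
f 20 21 22
f 20 22 4
f 21 1 23
f 21 23 22
f 22 23 24
f 22 24 4
f 23 1 25
f 23 25 24
f 24 25 26
f 24 26 4
f 25 1 27
f 25 27 26
f 26 27 28
f 26 28 4
f 27 1 29
f 27 29 28
f 28 29 30
f 28 30 4
f 29 1 31
f 29 31 30
f 30 31 32
f 30 32 4
f 31 1 33
f 31 33 32
f 32 33 34
f 32 34 4
f 33 1 2
f 33 2 34
f 34 2 3
f 34 3 4
f 36 35 38
f 36 38 37
f 38 35 39
f 38 39 37
f 39 35 40
f 39 40 37
f 40 35 41
f 40 41 37
f 41 35 42
f 41 42 37
f 42 35 43
f 42 43 37
f 43 35 44
f 43 44 37
f 44 35 45
f 44 45 37
f 45 35 46
f 45 46 37
f 46 35 36
f 46 36 37
f 48 50 47
f 51 48 47
f 47 50 49
f 49 51 47
f 48 54 50
f 52 48 51
f 52 54 48
f 50 54 49
f 53 51 49
f 49 54 53
f 53 52 51
f 54 52 53
f 56 55 58
f 56 58 57
f 58 55 59
f 58 59 57
f 59 55 60
f 59 60 57
f 60 55 61
f 60 61 57
f 61 55 62
f 61 62 57
f 62 55 63
f 62 63 57
f 63 55 64
f 63 64 57
f 64 55 65
f 64 65 57
f 65 55 66
f 65 66 57
f 66 55 67
f 66 67 57
f 67 55 68
f 67 68 57
f 68 55 69
f 68 69 57
f 69 55 70
f 69 70 57
f 70 55 71
f 70 71 57
f 71 55 72
f 71 72 57
f 72 55 56
f 72 56 57
f 74 73 77
f 74 77 75
f 75 77 78
f 75 78 76
f 77 73 79
f 77 79 78
f 78 79 80
f 78 80 76
f 79 73 81
f 79 81 80
f 80 81 82
f 80 82 76
f 81 73 83
f 81 83 82
f 82 83 84
f 82 84 76
f 83 73 85
f 83 85 84
f 84 85 86
f 84 86 76
f 85 73 87
f 85 87 86
f 86 87 88
f 86 88 76
f 87 73 89
f 87 89 88
f 88 89 90
f 88 90 76
f 89 73 91
f 89 91 90
f 90 91 92
f 90 92 76
f 91 73 93
f 91 93 92
f 92 93 94
f 92 94 76
f 93 73 95
f 93 95 94
f 94 95 96
f 94 96 76
f 95 73 97
f 95 97 96
f 96 97 98
f 96 98 76
f 97 73 99
f 97 99 98
f 98 99 100
f 98 100 76
f 99 73 101
f 99 101 100
f 100 101 102
f 100 102 76
f 101 73 103
f 101 103 102
f 102 103 104
f 102 104 76
f 103 73 105
f 103 105 104
f 104 105 106
f 104 106 76
f 105 73 74
f 105 74 106
f 106 74 75
f 106 75 76



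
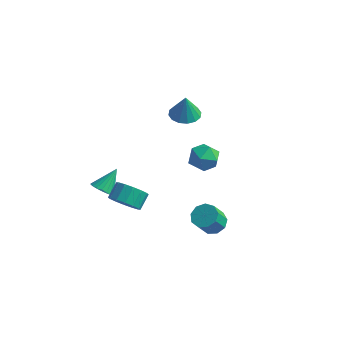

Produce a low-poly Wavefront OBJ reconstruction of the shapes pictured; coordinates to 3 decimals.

v -0.914 3.682 -2.123
v -0.176 4.318 -2.459
v 0.236 2.762 -1.341
v 0.974 3.398 -1.677
v 0.294 3.723 -0.974
v -0.417 4.291 -1.457
v 0.477 2.789 -2.343
v -0.234 3.357 -2.826
v 0.683 3.766 -2.595
v 0.57 4.344 -1.749
v -0.51 2.736 -2.051
v -0.623 3.314 -1.205
v -0.356 -4.192 -0.1
v 0.188 -3.726 -0.709
v 0.181 -2.882 -0.068
v -0.364 -3.348 0.54
v -0.268 -3.627 -0.846
v -0.275 -2.782 -0.205
v -0.748 -3.678 -0.783
v -0.755 -2.834 -0.143
v -1.123 -3.868 -0.537
v -1.13 -3.023 0.103
v -1.292 -4.144 -0.174
v -1.3 -3.3 0.466
v -1.211 -4.434 0.208
v -1.218 -3.589 0.849
v -0.901 -4.658 0.508
v -0.908 -3.814 1.149
v -0.445 -4.758 0.645
v -0.452 -3.913 1.286
v 0.035 -4.706 0.583
v 0.028 -3.862 1.223
v 0.41 -4.517 0.337
v 0.403 -3.672 0.977
v 0.58 -4.24 -0.026
v 0.572 -3.396 0.614
v 0.498 -3.951 -0.409
v 0.491 -3.106 0.232
v 3.506 -1.397 -2.108
v 4.177 -1.083 -1.806
v 4.026 -1.829 -0.691
v 3.354 -2.143 -0.992
v 3.746 -0.778 -1.661
v 3.595 -1.524 -0.546
v 3.203 -0.763 -1.725
v 3.051 -1.509 -0.61
v 2.801 -1.045 -1.967
v 2.65 -1.791 -0.852
v 2.729 -1.491 -2.276
v 2.578 -2.237 -1.161
v 3.021 -1.894 -2.505
v 2.869 -2.639 -1.39
v 3.539 -2.064 -2.549
v 3.388 -2.809 -1.434
v 4.042 -1.922 -2.386
v 3.891 -2.667 -1.271
v 4.294 -1.534 -2.093
v 4.142 -2.28 -0.977
v -2.666 -2.812 -1.092
v -2.035 -2.624 -1.431
v -2.394 -1.728 0.012
v -2.238 -2.437 -1.565
v -2.516 -2.314 -1.618
v -2.819 -2.277 -1.579
v -3.095 -2.333 -1.457
v -3.298 -2.471 -1.271
v -3.391 -2.669 -1.054
v -3.358 -2.891 -0.844
v -3.206 -3.099 -0.676
v -2.961 -3.258 -0.581
v -2.664 -3.34 -0.573
v -2.368 -3.33 -0.656
v -2.123 -3.231 -0.813
v -1.972 -3.059 -1.019
v -1.941 -2.845 -1.238
v -0.904 3.001 1.964
v -0.319 2.296 1.875
v -0.796 2.899 3.476
v -0.044 2.685 1.881
v 0.001 3.158 1.91
v -0.197 3.589 1.953
v -0.584 3.863 1.999
v -1.057 3.905 2.035
v -1.489 3.705 2.053
v -1.764 3.317 2.046
v -1.809 2.844 2.018
v -1.611 2.412 1.975
v -1.224 2.139 1.929
v -0.751 2.096 1.892
f 1 12 6
f 1 6 2
f 1 2 8
f 1 8 11
f 1 11 12
f 2 6 10
f 6 12 5
f 12 11 3
f 11 8 7
f 8 2 9
f 4 10 5
f 4 5 3
f 4 3 7
f 4 7 9
f 4 9 10
f 5 10 6
f 3 5 12
f 7 3 11
f 9 7 8
f 10 9 2
f 14 13 17
f 14 17 15
f 15 17 18
f 15 18 16
f 17 13 19
f 17 19 18
f 18 19 20
f 18 20 16
f 19 13 21
f 19 21 20
f 20 21 22
f 20 22 16
f 21 13 23
f 21 23 22
f 22 23 24
f 22 24 16
f 23 13 25
f 23 25 24
f 24 25 26
f 24 26 16
f 25 13 27
f 25 27 26
f 26 27 28
f 26 28 16
f 27 13 29
f 27 29 28
f 28 29 30
f 28 30 16
f 29 13 31
f 29 31 30
f 30 31 32
f 30 32 16
f 31 13 33
f 31 33 32
f 32 33 34
f 32 34 16
f 33 13 35
f 33 35 34
f 34 35 36
f 34 36 16
f 35 13 37
f 35 37 36
f 36 37 38
f 36 38 16
f 37 13 14
f 37 14 38
f 38 14 15
f 38 15 16
f 40 39 43
f 40 43 41
f 41 43 44
f 41 44 42
f 43 39 45
f 43 45 44
f 44 45 46
f 44 46 42
f 45 39 47
f 45 47 46
f 46 47 48
f 46 48 42
f 47 39 49
f 47 49 48
f 48 49 50
f 48 50 42
f 49 39 51
f 49 51 50
f 50 51 52
f 50 52 42
f 51 39 53
f 51 53 52
f 52 53 54
f 52 54 42
f 53 39 55
f 53 55 54
f 54 55 56
f 54 56 42
f 55 39 57
f 55 57 56
f 56 57 58
f 56 58 42
f 57 39 40
f 57 40 58
f 58 40 41
f 58 41 42
f 60 59 62
f 60 62 61
f 62 59 63
f 62 63 61
f 63 59 64
f 63 64 61
f 64 59 65
f 64 65 61
f 65 59 66
f 65 66 61
f 66 59 67
f 66 67 61
f 67 59 68
f 67 68 61
f 68 59 69
f 68 69 61
f 69 59 70
f 69 70 61
f 70 59 71
f 70 71 61
f 71 59 72
f 71 72 61
f 72 59 73
f 72 73 61
f 73 59 74
f 73 74 61
f 74 59 75
f 74 75 61
f 75 59 60
f 75 60 61
f 77 76 79
f 77 79 78
f 79 76 80
f 79 80 78
f 80 76 81
f 80 81 78
f 81 76 82
f 81 82 78
f 82 76 83
f 82 83 78
f 83 76 84
f 83 84 78
f 84 76 85
f 84 85 78
f 85 76 86
f 85 86 78
f 86 76 87
f 86 87 78
f 87 76 88
f 87 88 78
f 88 76 89
f 88 89 78
f 89 76 77
f 89 77 78



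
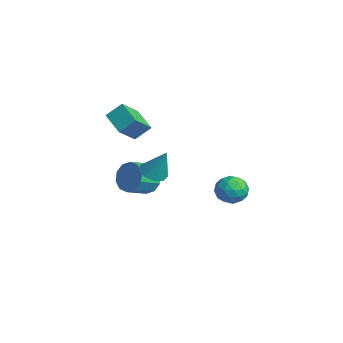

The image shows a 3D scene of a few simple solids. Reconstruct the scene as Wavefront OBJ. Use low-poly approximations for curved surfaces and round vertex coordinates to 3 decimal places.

v 3.374 3.78 0.379
v 4.307 3.816 0.318
v 3.473 2.464 1.122
v 4.406 2.5 1.061
v 3.949 3.107 1.607
v 3.887 3.92 1.148
v 3.893 2.36 0.292
v 3.831 3.173 -0.167
v 4.627 2.939 0.264
v 4.662 3.4 1.077
v 3.118 2.88 0.363
v 3.153 3.341 1.176
v 3.831 3.913 0.283
v 3.949 2.367 1.157
v 3.68 2.723 1.478
v 4.228 2.745 1.442
v 3.585 3.975 0.771
v 4.133 3.996 0.736
v 3.923 3.579 1.493
v 3.647 2.284 0.704
v 4.195 2.305 0.669
v 3.552 3.535 -0.002
v 4.1 3.557 -0.038
v 3.857 2.701 -0.053
v 4.568 3.419 0.216
v 4.627 2.646 0.653
v 4.325 2.563 0.2
v 4.289 3.041 -0.07
v 4.589 3.69 0.694
v 4.648 2.917 1.131
v 4.379 3.274 1.452
v 4.343 3.752 1.182
v 4.777 3.175 0.662
v 3.132 3.363 0.309
v 3.191 2.59 0.746
v 3.437 2.528 0.258
v 3.401 3.006 -0.012
v 3.153 3.634 0.787
v 3.212 2.861 1.224
v 3.491 3.239 1.51
v 3.455 3.717 1.24
v 3.003 3.105 0.778
v -2.801 1.287 -1.459
v -2.351 1.01 -2.332
v -1.988 -0.224 -1.753
v -2.439 0.053 -0.881
v -1.922 1.303 -1.975
v -1.559 0.07 -1.397
v -1.828 1.59 -1.422
v -1.466 0.357 -0.843
v -2.107 1.761 -0.883
v -1.744 0.528 -0.304
v -2.65 1.751 -0.564
v -2.288 0.518 0.015
v -3.252 1.564 -0.587
v -2.889 0.33 -0.008
v -3.681 1.27 -0.943
v -3.318 0.037 -0.365
v -3.774 0.983 -1.497
v -3.412 -0.25 -0.918
v -3.496 0.812 -2.036
v -3.133 -0.421 -1.457
v -2.952 0.822 -2.355
v -2.59 -0.411 -1.776
v -3.907 0.248 2.512
v -3.337 -0.864 3.542
v -3.68 1.103 3.308
v -3.11 -0.01 4.339
v -2.45 0.43 1.901
v -1.88 -0.683 2.932
v -2.223 1.284 2.698
v -1.653 0.172 3.728
v 0.361 0.321 0.836
v 0.825 -0.354 0.867
v 0.979 0.819 2.464
v 1.112 0.065 0.63
v 1.048 0.605 0.489
v 0.662 1.011 0.511
v 0.136 1.095 0.686
v -0.285 0.817 0.93
v -0.404 0.307 1.131
v -0.164 -0.196 1.194
v 0.321 -0.457 1.09
f 1 38 17
f 38 12 41
f 17 41 6
f 38 41 17
f 1 17 13
f 17 6 18
f 13 18 2
f 17 18 13
f 1 13 22
f 13 2 23
f 22 23 8
f 13 23 22
f 1 22 34
f 22 8 37
f 34 37 11
f 22 37 34
f 1 34 38
f 34 11 42
f 38 42 12
f 34 42 38
f 2 18 29
f 18 6 32
f 29 32 10
f 18 32 29
f 6 41 19
f 41 12 40
f 19 40 5
f 41 40 19
f 12 42 39
f 42 11 35
f 39 35 3
f 42 35 39
f 11 37 36
f 37 8 24
f 36 24 7
f 37 24 36
f 8 23 28
f 23 2 25
f 28 25 9
f 23 25 28
f 4 30 16
f 30 10 31
f 16 31 5
f 30 31 16
f 4 16 14
f 16 5 15
f 14 15 3
f 16 15 14
f 4 14 21
f 14 3 20
f 21 20 7
f 14 20 21
f 4 21 26
f 21 7 27
f 26 27 9
f 21 27 26
f 4 26 30
f 26 9 33
f 30 33 10
f 26 33 30
f 5 31 19
f 31 10 32
f 19 32 6
f 31 32 19
f 3 15 39
f 15 5 40
f 39 40 12
f 15 40 39
f 7 20 36
f 20 3 35
f 36 35 11
f 20 35 36
f 9 27 28
f 27 7 24
f 28 24 8
f 27 24 28
f 10 33 29
f 33 9 25
f 29 25 2
f 33 25 29
f 44 43 47
f 44 47 45
f 45 47 48
f 45 48 46
f 47 43 49
f 47 49 48
f 48 49 50
f 48 50 46
f 49 43 51
f 49 51 50
f 50 51 52
f 50 52 46
f 51 43 53
f 51 53 52
f 52 53 54
f 52 54 46
f 53 43 55
f 53 55 54
f 54 55 56
f 54 56 46
f 55 43 57
f 55 57 56
f 56 57 58
f 56 58 46
f 57 43 59
f 57 59 58
f 58 59 60
f 58 60 46
f 59 43 61
f 59 61 60
f 60 61 62
f 60 62 46
f 61 43 63
f 61 63 62
f 62 63 64
f 62 64 46
f 63 43 44
f 63 44 64
f 64 44 45
f 64 45 46
f 66 68 65
f 69 66 65
f 65 68 67
f 67 69 65
f 66 72 68
f 70 66 69
f 70 72 66
f 68 72 67
f 71 69 67
f 67 72 71
f 71 70 69
f 72 70 71
f 74 73 76
f 74 76 75
f 76 73 77
f 76 77 75
f 77 73 78
f 77 78 75
f 78 73 79
f 78 79 75
f 79 73 80
f 79 80 75
f 80 73 81
f 80 81 75
f 81 73 82
f 81 82 75
f 82 73 83
f 82 83 75
f 83 73 74
f 83 74 75

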